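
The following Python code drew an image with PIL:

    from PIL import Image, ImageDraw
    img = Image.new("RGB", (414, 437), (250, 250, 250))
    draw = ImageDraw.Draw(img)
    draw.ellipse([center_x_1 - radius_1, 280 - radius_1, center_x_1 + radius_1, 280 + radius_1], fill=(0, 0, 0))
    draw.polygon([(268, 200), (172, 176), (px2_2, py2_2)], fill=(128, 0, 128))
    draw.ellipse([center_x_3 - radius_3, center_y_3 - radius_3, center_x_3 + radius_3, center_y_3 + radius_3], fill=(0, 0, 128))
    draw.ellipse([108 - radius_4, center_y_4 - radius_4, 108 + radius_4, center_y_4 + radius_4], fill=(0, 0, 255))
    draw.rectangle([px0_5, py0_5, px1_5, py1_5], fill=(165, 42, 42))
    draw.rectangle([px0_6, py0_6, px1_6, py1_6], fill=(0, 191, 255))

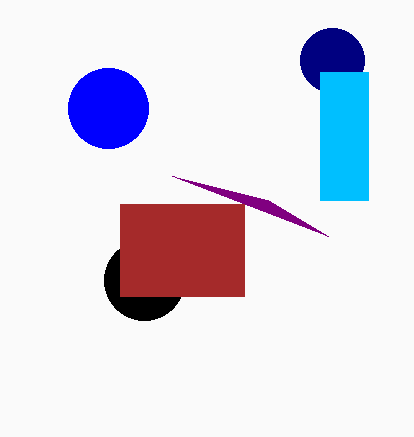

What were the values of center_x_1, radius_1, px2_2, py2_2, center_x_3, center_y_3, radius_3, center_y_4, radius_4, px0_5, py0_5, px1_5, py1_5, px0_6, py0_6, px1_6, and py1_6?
center_x_1 = 144
radius_1 = 40
px2_2 = 328
py2_2 = 236
center_x_3 = 332
center_y_3 = 60
radius_3 = 32
center_y_4 = 108
radius_4 = 40
px0_5 = 120
py0_5 = 204
px1_5 = 244
py1_5 = 296
px0_6 = 320
py0_6 = 72
px1_6 = 368
py1_6 = 200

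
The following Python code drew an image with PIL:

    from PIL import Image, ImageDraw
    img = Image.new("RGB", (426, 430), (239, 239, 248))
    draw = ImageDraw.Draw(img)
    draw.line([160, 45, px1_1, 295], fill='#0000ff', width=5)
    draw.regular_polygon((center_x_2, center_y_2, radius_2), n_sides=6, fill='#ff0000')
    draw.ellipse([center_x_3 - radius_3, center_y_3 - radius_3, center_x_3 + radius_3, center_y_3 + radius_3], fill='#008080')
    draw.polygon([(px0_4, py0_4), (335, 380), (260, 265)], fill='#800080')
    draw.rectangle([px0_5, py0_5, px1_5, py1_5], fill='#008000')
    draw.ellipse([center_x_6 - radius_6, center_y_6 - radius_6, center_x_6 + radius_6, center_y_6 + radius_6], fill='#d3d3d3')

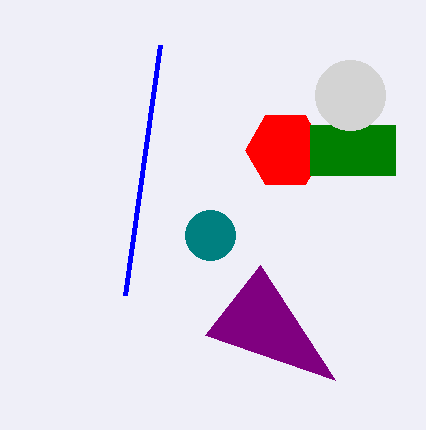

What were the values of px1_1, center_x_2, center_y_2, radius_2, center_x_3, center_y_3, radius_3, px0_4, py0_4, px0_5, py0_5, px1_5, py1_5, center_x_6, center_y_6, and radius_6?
px1_1 = 125, center_x_2 = 285, center_y_2 = 150, radius_2 = 40, center_x_3 = 210, center_y_3 = 235, radius_3 = 25, px0_4 = 205, py0_4 = 335, px0_5 = 310, py0_5 = 125, px1_5 = 395, py1_5 = 175, center_x_6 = 350, center_y_6 = 95, radius_6 = 35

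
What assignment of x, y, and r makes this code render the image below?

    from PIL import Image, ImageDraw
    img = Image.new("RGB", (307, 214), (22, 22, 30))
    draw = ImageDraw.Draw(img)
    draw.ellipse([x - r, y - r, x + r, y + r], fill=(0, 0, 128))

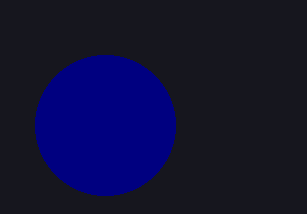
x = 105, y = 125, r = 70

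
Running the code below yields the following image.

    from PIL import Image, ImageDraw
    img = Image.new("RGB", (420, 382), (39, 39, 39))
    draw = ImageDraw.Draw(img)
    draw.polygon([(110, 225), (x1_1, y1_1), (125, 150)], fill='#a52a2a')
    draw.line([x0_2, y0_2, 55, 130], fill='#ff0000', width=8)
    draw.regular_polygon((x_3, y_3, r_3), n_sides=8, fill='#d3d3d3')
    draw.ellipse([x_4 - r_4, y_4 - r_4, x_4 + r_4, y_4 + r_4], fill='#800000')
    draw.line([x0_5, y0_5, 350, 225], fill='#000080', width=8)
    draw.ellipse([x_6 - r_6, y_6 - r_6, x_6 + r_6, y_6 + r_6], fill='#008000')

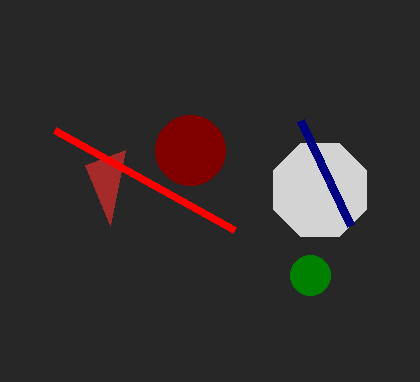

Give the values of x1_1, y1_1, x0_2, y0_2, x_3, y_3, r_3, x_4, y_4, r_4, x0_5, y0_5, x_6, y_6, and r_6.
x1_1 = 85; y1_1 = 165; x0_2 = 235; y0_2 = 230; x_3 = 320; y_3 = 190; r_3 = 50; x_4 = 190; y_4 = 150; r_4 = 35; x0_5 = 300; y0_5 = 120; x_6 = 310; y_6 = 275; r_6 = 20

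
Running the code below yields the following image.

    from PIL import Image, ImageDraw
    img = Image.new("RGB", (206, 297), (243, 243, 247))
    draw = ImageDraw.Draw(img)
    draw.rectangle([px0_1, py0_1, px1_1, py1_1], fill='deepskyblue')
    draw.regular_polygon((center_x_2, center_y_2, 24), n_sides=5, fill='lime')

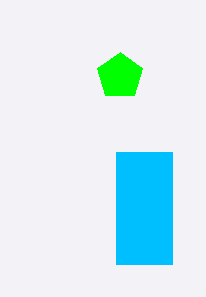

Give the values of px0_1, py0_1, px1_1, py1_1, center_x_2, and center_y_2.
px0_1 = 116
py0_1 = 152
px1_1 = 172
py1_1 = 264
center_x_2 = 120
center_y_2 = 76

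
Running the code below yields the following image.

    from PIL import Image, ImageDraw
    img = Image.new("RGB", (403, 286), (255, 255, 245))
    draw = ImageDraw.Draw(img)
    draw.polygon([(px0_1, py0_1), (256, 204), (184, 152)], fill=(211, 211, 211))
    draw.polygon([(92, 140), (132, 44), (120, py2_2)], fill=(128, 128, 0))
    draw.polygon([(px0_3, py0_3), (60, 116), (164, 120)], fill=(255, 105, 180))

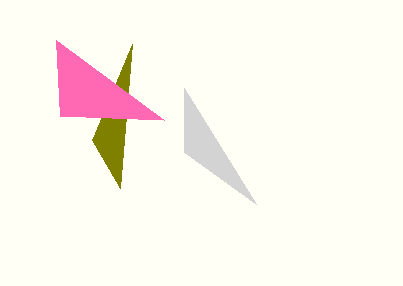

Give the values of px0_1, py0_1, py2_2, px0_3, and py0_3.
px0_1 = 184; py0_1 = 88; py2_2 = 188; px0_3 = 56; py0_3 = 40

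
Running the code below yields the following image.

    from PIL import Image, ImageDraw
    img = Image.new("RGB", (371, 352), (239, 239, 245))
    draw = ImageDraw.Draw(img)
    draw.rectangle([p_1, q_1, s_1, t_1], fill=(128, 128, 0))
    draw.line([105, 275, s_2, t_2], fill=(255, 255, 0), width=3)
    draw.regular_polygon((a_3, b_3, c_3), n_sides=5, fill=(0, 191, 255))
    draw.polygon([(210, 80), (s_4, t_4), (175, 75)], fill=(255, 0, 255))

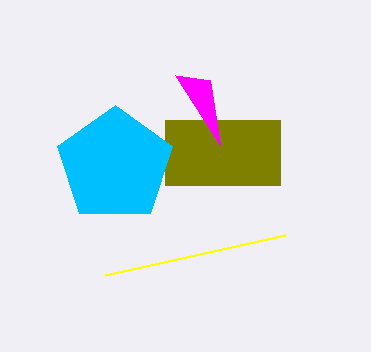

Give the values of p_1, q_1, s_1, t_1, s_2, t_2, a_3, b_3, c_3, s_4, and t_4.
p_1 = 165
q_1 = 120
s_1 = 280
t_1 = 185
s_2 = 285
t_2 = 235
a_3 = 115
b_3 = 165
c_3 = 60
s_4 = 220
t_4 = 145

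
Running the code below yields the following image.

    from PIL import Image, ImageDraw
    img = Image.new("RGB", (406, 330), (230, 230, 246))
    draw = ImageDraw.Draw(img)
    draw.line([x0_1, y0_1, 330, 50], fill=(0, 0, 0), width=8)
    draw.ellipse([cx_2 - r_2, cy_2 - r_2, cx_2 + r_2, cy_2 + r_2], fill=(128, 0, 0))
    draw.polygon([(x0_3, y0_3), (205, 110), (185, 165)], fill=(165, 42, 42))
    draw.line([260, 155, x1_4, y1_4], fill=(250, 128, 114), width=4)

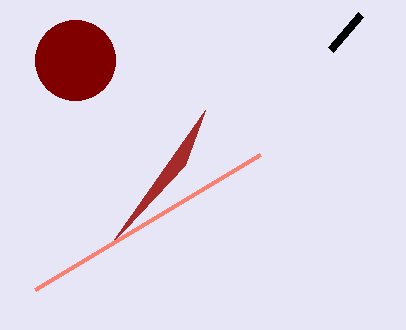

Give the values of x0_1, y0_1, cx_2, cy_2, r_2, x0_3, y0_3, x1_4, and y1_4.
x0_1 = 360; y0_1 = 15; cx_2 = 75; cy_2 = 60; r_2 = 40; x0_3 = 110; y0_3 = 245; x1_4 = 35; y1_4 = 290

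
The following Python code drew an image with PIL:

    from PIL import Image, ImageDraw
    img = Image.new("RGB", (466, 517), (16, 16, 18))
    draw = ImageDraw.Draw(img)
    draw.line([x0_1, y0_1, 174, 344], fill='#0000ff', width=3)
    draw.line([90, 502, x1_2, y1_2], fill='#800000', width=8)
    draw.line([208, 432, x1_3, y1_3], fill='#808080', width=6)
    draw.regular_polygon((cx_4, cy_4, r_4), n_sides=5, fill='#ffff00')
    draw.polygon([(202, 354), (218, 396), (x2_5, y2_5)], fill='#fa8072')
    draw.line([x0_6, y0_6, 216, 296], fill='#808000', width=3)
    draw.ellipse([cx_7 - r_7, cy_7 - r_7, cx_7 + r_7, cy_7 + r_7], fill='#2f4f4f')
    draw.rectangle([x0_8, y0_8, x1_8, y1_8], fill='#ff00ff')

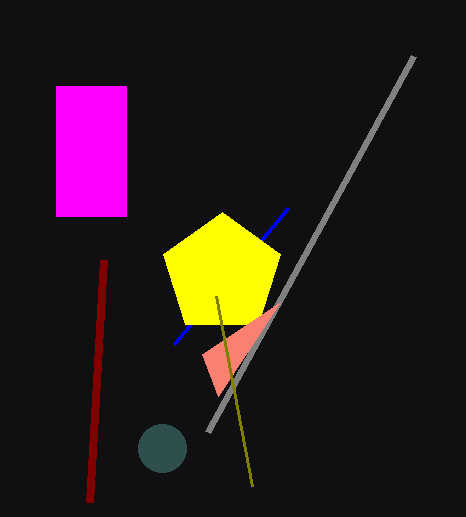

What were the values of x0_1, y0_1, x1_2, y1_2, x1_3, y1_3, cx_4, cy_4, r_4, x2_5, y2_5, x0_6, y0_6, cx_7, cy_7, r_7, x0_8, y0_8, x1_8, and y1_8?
x0_1 = 288; y0_1 = 208; x1_2 = 104; y1_2 = 260; x1_3 = 414; y1_3 = 56; cx_4 = 222; cy_4 = 274; r_4 = 62; x2_5 = 280; y2_5 = 302; x0_6 = 252; y0_6 = 486; cx_7 = 162; cy_7 = 448; r_7 = 24; x0_8 = 56; y0_8 = 86; x1_8 = 126; y1_8 = 216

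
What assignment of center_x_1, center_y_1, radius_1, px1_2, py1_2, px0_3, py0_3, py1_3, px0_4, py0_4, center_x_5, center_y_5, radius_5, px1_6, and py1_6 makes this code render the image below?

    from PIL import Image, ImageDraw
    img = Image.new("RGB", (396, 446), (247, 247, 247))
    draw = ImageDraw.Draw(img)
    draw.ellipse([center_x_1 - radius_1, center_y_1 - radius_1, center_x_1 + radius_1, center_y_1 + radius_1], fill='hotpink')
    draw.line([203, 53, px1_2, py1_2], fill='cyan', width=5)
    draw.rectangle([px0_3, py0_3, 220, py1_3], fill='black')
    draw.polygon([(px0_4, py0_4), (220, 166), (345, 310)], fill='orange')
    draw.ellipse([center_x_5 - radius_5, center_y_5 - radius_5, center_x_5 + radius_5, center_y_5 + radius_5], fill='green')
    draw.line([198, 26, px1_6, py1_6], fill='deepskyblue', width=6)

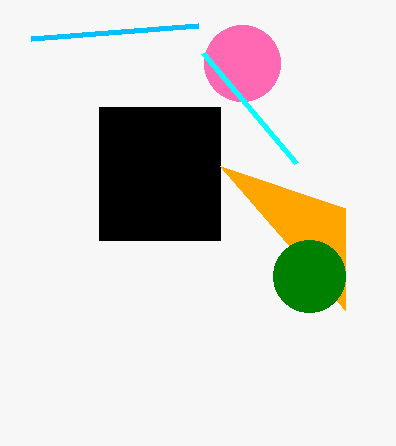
center_x_1 = 242, center_y_1 = 63, radius_1 = 38, px1_2 = 296, py1_2 = 163, px0_3 = 99, py0_3 = 107, py1_3 = 240, px0_4 = 345, py0_4 = 208, center_x_5 = 309, center_y_5 = 276, radius_5 = 36, px1_6 = 31, py1_6 = 39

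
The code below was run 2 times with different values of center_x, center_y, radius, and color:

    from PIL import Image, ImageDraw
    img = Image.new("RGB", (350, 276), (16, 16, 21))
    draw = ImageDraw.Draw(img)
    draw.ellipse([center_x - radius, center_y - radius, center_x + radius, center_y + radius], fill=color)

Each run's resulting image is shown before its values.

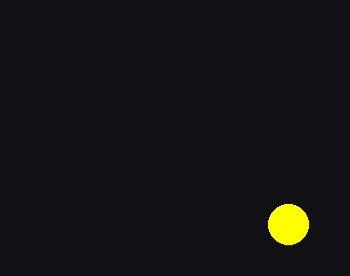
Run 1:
center_x = 288; center_y = 224; radius = 20; color = 'yellow'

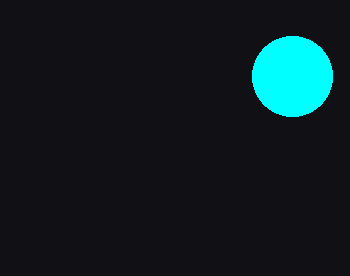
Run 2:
center_x = 292; center_y = 76; radius = 40; color = 'cyan'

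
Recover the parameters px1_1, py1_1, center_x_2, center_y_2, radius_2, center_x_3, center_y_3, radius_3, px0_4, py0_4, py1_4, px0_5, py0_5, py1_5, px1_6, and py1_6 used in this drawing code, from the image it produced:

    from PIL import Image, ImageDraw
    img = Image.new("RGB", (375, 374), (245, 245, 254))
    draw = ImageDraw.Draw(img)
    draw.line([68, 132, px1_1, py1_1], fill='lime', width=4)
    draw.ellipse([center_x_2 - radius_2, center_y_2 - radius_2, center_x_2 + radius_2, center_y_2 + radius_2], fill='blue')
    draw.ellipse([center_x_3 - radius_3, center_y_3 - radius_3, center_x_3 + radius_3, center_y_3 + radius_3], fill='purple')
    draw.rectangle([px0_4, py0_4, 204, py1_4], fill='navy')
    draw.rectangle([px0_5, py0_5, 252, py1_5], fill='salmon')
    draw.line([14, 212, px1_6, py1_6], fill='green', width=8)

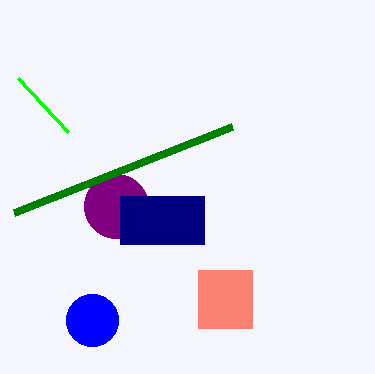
px1_1 = 18; py1_1 = 78; center_x_2 = 92; center_y_2 = 320; radius_2 = 26; center_x_3 = 116; center_y_3 = 206; radius_3 = 32; px0_4 = 120; py0_4 = 196; py1_4 = 244; px0_5 = 198; py0_5 = 270; py1_5 = 328; px1_6 = 232; py1_6 = 126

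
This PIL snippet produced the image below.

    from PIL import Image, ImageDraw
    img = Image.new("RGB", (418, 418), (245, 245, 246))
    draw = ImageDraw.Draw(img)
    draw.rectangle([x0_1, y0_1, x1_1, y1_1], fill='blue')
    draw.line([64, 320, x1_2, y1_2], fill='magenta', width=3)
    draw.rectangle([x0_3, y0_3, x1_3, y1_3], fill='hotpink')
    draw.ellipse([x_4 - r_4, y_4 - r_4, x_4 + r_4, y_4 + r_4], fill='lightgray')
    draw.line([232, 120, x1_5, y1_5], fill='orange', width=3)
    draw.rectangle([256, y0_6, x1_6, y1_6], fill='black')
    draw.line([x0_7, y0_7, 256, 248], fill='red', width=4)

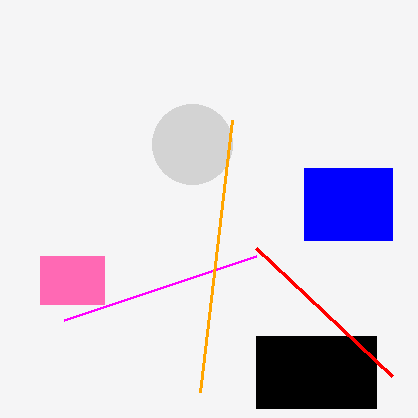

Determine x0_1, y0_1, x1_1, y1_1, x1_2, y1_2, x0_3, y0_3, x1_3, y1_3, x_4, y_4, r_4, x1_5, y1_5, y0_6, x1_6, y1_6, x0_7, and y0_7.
x0_1 = 304
y0_1 = 168
x1_1 = 392
y1_1 = 240
x1_2 = 256
y1_2 = 256
x0_3 = 40
y0_3 = 256
x1_3 = 104
y1_3 = 304
x_4 = 192
y_4 = 144
r_4 = 40
x1_5 = 200
y1_5 = 392
y0_6 = 336
x1_6 = 376
y1_6 = 408
x0_7 = 392
y0_7 = 376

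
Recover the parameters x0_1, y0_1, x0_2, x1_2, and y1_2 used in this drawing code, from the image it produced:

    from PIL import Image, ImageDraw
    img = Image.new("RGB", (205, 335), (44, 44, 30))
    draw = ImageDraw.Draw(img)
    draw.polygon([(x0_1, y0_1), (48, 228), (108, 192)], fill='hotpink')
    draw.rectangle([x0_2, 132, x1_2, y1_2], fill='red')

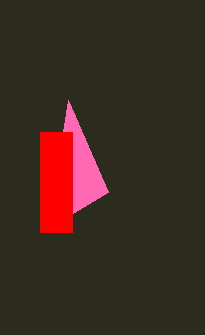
x0_1 = 68, y0_1 = 100, x0_2 = 40, x1_2 = 72, y1_2 = 232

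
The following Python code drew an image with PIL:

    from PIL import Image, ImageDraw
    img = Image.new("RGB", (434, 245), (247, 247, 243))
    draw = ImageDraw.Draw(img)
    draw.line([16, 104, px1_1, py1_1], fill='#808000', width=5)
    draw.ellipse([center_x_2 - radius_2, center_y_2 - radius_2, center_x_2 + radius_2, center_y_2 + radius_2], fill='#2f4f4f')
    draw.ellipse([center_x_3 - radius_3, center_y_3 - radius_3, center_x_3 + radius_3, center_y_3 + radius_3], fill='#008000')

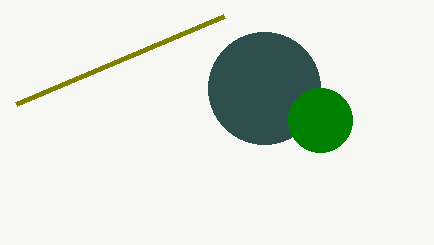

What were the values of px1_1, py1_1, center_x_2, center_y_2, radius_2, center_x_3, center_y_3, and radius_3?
px1_1 = 224; py1_1 = 16; center_x_2 = 264; center_y_2 = 88; radius_2 = 56; center_x_3 = 320; center_y_3 = 120; radius_3 = 32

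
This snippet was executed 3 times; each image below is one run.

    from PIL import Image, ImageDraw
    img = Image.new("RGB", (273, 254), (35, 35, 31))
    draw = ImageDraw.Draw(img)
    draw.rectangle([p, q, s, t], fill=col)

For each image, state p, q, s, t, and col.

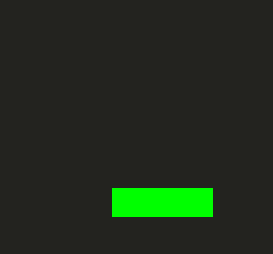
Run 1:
p = 112
q = 188
s = 212
t = 216
col = 'lime'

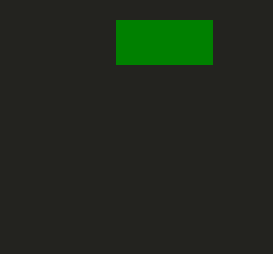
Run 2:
p = 116
q = 20
s = 212
t = 64
col = 'green'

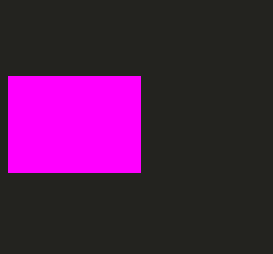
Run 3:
p = 8, q = 76, s = 140, t = 172, col = 'magenta'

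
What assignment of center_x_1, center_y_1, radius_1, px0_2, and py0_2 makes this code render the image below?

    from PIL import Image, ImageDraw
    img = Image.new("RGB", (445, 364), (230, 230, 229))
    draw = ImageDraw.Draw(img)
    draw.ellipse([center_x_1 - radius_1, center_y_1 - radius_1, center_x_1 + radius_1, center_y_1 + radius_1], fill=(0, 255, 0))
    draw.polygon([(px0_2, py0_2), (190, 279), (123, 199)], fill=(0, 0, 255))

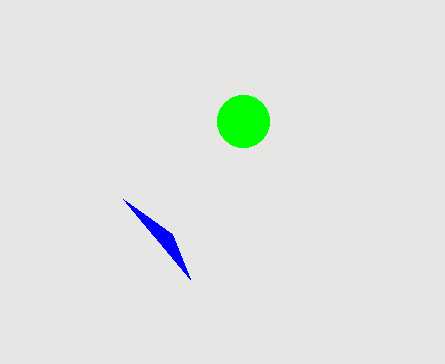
center_x_1 = 243
center_y_1 = 121
radius_1 = 26
px0_2 = 172
py0_2 = 234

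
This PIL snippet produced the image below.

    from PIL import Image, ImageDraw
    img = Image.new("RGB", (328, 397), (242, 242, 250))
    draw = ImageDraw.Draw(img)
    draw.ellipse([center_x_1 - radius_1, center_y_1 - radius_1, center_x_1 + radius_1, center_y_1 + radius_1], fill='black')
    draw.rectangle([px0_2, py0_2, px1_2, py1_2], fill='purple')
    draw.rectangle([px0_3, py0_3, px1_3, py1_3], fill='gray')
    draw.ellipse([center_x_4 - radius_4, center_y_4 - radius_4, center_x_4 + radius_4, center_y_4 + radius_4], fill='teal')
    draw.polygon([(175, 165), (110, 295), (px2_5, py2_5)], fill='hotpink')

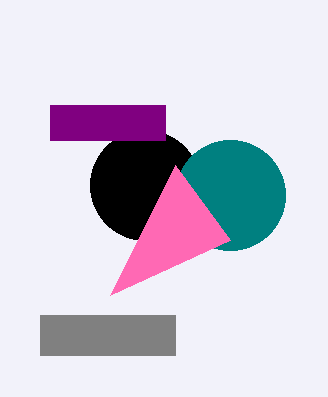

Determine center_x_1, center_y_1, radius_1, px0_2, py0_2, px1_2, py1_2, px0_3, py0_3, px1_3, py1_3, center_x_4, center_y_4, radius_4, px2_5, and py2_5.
center_x_1 = 145; center_y_1 = 185; radius_1 = 55; px0_2 = 50; py0_2 = 105; px1_2 = 165; py1_2 = 140; px0_3 = 40; py0_3 = 315; px1_3 = 175; py1_3 = 355; center_x_4 = 230; center_y_4 = 195; radius_4 = 55; px2_5 = 230; py2_5 = 240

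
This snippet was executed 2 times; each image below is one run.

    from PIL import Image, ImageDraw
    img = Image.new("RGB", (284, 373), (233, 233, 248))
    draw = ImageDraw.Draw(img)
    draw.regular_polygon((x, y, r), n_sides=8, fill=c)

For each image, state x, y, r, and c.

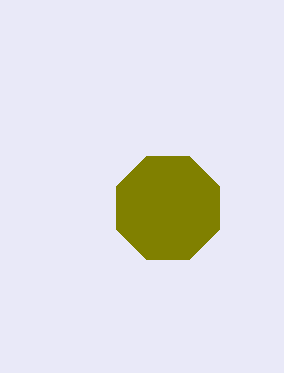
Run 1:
x = 168
y = 208
r = 56
c = 'olive'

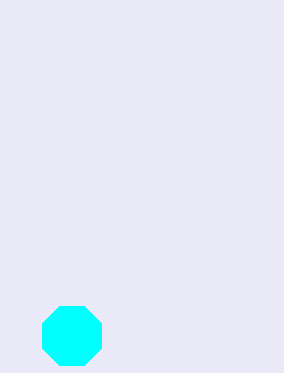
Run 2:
x = 72
y = 336
r = 32
c = 'cyan'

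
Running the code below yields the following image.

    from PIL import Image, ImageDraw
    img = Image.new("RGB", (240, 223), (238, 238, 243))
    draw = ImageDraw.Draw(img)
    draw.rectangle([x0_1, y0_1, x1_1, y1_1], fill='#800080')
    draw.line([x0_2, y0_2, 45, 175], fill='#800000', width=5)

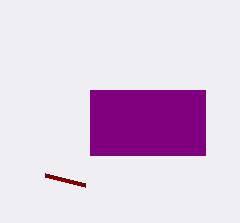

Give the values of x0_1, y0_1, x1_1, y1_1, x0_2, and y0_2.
x0_1 = 90
y0_1 = 90
x1_1 = 205
y1_1 = 155
x0_2 = 85
y0_2 = 185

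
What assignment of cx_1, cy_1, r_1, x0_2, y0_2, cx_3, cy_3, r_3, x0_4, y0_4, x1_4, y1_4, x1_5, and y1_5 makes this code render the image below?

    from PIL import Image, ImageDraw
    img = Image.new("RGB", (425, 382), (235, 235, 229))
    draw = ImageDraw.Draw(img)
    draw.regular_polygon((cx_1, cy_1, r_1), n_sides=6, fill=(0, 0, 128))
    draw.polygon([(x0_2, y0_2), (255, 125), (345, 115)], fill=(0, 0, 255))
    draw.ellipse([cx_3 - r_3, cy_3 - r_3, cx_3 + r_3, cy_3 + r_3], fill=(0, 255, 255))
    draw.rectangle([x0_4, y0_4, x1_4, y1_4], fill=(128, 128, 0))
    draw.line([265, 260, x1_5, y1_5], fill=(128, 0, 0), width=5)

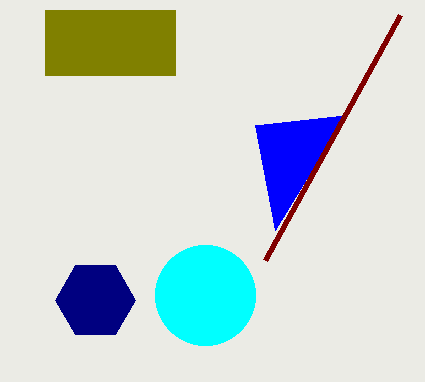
cx_1 = 95, cy_1 = 300, r_1 = 40, x0_2 = 275, y0_2 = 230, cx_3 = 205, cy_3 = 295, r_3 = 50, x0_4 = 45, y0_4 = 10, x1_4 = 175, y1_4 = 75, x1_5 = 400, y1_5 = 15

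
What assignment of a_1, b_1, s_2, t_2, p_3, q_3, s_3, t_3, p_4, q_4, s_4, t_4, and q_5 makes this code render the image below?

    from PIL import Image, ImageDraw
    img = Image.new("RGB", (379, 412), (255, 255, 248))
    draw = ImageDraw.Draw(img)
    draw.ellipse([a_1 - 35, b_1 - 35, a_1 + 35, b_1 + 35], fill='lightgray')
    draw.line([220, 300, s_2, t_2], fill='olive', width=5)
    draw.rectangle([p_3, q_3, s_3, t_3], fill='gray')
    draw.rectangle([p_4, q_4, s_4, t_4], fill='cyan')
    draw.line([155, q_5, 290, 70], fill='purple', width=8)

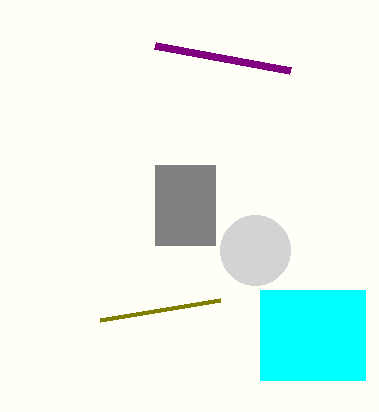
a_1 = 255, b_1 = 250, s_2 = 100, t_2 = 320, p_3 = 155, q_3 = 165, s_3 = 215, t_3 = 245, p_4 = 260, q_4 = 290, s_4 = 365, t_4 = 380, q_5 = 45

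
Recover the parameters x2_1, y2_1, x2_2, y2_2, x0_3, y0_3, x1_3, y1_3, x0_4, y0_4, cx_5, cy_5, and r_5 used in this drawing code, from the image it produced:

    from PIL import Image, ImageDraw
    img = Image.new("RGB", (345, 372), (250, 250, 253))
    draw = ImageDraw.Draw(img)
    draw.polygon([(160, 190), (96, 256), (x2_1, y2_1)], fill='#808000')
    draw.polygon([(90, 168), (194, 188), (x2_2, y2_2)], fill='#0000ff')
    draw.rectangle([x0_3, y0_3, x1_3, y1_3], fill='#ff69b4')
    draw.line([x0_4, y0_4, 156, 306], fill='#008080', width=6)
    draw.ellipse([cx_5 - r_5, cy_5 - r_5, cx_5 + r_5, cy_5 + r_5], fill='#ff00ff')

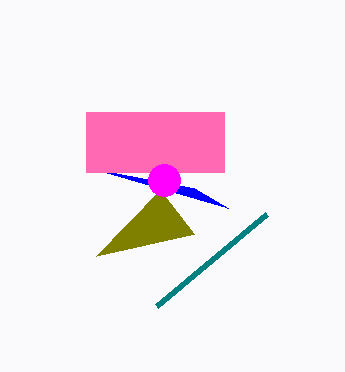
x2_1 = 194, y2_1 = 234, x2_2 = 228, y2_2 = 208, x0_3 = 86, y0_3 = 112, x1_3 = 224, y1_3 = 172, x0_4 = 266, y0_4 = 214, cx_5 = 164, cy_5 = 180, r_5 = 16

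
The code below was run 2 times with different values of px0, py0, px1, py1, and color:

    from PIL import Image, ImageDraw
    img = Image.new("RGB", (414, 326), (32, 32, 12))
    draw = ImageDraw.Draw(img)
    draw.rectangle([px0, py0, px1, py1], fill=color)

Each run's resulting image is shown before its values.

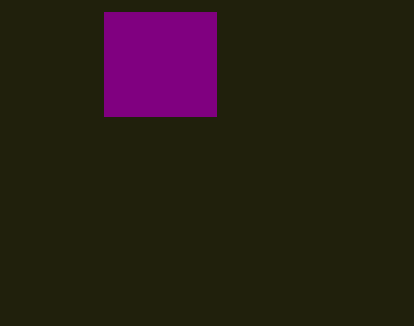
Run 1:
px0 = 104, py0 = 12, px1 = 216, py1 = 116, color = 'purple'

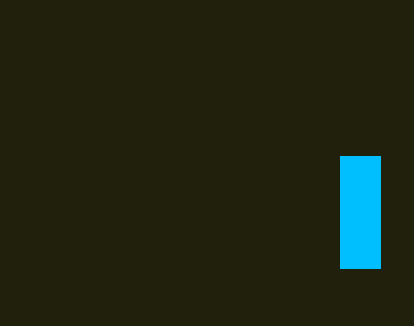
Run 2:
px0 = 340
py0 = 156
px1 = 380
py1 = 268
color = 'deepskyblue'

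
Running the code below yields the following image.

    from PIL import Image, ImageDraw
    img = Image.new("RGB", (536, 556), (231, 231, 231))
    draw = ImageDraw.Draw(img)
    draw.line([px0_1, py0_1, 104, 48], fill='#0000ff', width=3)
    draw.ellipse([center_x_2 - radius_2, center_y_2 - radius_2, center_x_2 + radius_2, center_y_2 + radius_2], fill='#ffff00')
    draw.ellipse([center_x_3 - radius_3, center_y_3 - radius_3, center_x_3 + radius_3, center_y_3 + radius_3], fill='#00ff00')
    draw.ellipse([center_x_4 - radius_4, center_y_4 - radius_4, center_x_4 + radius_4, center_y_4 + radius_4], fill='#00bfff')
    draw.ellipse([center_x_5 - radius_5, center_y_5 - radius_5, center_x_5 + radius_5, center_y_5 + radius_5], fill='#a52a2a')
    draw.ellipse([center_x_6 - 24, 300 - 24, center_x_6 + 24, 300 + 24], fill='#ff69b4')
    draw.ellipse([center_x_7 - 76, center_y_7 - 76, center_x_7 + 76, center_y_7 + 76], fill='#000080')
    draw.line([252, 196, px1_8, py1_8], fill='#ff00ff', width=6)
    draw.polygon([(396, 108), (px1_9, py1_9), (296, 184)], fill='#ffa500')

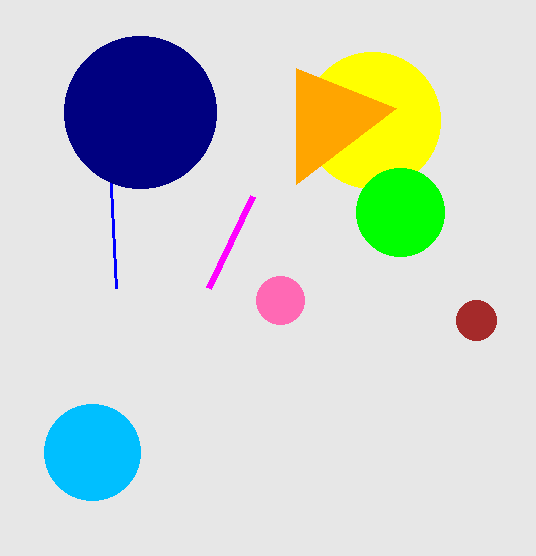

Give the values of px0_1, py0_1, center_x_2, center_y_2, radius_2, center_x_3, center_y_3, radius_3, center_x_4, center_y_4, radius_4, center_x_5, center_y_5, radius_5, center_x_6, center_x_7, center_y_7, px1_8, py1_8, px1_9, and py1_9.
px0_1 = 116; py0_1 = 288; center_x_2 = 372; center_y_2 = 120; radius_2 = 68; center_x_3 = 400; center_y_3 = 212; radius_3 = 44; center_x_4 = 92; center_y_4 = 452; radius_4 = 48; center_x_5 = 476; center_y_5 = 320; radius_5 = 20; center_x_6 = 280; center_x_7 = 140; center_y_7 = 112; px1_8 = 208; py1_8 = 288; px1_9 = 296; py1_9 = 68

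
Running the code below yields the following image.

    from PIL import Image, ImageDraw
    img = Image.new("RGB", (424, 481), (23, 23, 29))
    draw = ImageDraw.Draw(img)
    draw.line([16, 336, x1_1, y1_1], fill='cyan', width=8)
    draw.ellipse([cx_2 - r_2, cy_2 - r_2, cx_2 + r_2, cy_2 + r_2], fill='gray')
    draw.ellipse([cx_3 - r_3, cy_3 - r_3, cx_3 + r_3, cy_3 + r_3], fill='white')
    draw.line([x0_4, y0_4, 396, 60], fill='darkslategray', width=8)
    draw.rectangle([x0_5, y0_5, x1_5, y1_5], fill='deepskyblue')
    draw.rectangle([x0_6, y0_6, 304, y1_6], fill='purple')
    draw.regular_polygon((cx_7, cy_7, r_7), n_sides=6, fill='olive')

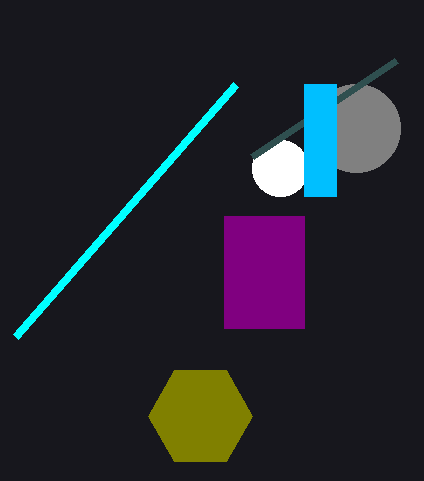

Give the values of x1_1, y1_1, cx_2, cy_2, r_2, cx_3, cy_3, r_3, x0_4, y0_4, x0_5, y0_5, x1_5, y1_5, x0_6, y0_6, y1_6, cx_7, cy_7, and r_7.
x1_1 = 236; y1_1 = 84; cx_2 = 356; cy_2 = 128; r_2 = 44; cx_3 = 280; cy_3 = 168; r_3 = 28; x0_4 = 252; y0_4 = 156; x0_5 = 304; y0_5 = 84; x1_5 = 336; y1_5 = 196; x0_6 = 224; y0_6 = 216; y1_6 = 328; cx_7 = 200; cy_7 = 416; r_7 = 52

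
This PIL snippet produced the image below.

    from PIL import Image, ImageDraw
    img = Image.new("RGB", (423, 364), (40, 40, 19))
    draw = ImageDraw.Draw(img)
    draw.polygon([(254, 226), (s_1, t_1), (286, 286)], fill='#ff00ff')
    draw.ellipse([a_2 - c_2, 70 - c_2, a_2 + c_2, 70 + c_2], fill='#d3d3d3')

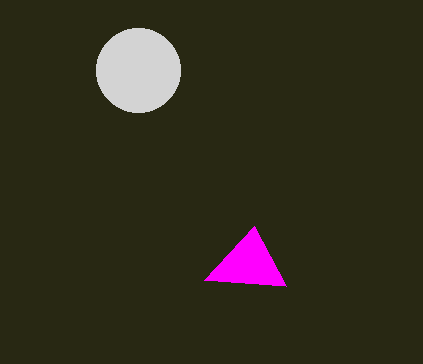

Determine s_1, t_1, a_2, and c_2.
s_1 = 204
t_1 = 280
a_2 = 138
c_2 = 42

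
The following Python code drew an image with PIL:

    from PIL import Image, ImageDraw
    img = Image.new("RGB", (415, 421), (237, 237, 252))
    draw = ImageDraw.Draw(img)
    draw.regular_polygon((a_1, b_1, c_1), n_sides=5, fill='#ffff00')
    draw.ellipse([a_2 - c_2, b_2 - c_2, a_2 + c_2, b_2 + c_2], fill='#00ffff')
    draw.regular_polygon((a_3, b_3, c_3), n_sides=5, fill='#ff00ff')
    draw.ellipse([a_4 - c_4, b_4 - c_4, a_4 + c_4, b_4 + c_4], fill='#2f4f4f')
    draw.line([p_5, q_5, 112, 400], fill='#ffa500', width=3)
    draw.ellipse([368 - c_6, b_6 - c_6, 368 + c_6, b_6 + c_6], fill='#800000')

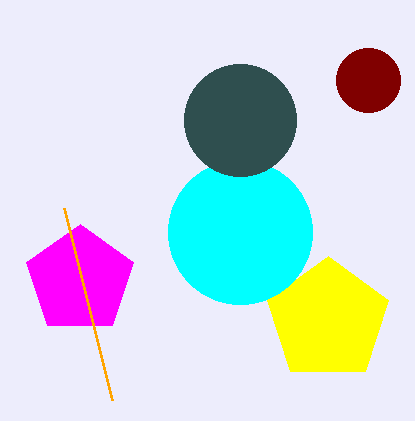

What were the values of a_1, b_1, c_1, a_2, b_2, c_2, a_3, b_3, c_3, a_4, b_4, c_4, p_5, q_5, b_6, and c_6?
a_1 = 328
b_1 = 320
c_1 = 64
a_2 = 240
b_2 = 232
c_2 = 72
a_3 = 80
b_3 = 280
c_3 = 56
a_4 = 240
b_4 = 120
c_4 = 56
p_5 = 64
q_5 = 208
b_6 = 80
c_6 = 32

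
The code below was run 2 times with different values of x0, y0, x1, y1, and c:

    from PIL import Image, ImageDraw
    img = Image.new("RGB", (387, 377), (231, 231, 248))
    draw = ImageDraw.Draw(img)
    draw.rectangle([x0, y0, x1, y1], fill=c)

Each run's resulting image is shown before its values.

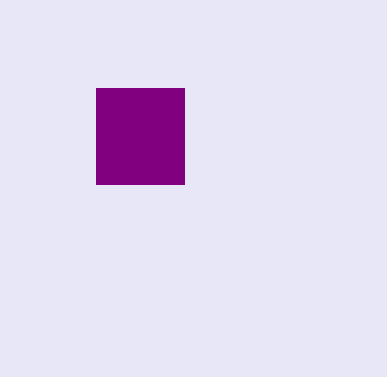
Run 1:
x0 = 96; y0 = 88; x1 = 184; y1 = 184; c = 'purple'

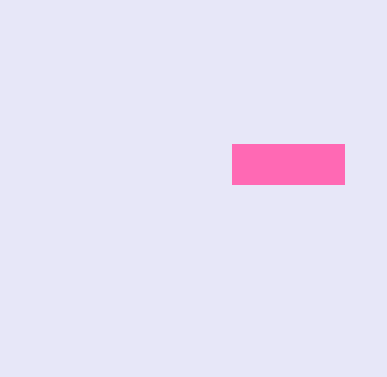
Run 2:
x0 = 232; y0 = 144; x1 = 344; y1 = 184; c = 'hotpink'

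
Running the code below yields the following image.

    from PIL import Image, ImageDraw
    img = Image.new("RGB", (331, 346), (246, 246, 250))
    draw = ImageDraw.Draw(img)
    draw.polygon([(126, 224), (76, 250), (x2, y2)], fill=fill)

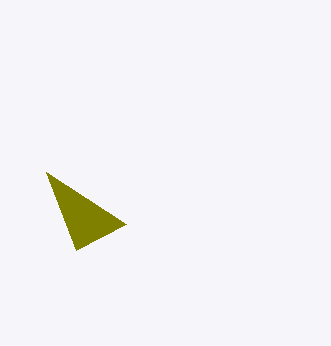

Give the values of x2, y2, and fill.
x2 = 46
y2 = 172
fill = 'olive'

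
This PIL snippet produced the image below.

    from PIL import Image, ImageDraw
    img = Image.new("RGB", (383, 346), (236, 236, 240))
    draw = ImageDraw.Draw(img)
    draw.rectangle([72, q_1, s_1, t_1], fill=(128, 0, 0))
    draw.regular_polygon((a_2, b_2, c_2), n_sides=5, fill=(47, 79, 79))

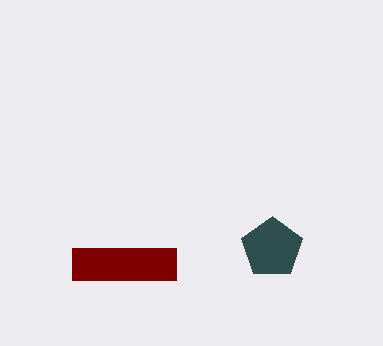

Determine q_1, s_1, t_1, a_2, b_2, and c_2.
q_1 = 248; s_1 = 176; t_1 = 280; a_2 = 272; b_2 = 248; c_2 = 32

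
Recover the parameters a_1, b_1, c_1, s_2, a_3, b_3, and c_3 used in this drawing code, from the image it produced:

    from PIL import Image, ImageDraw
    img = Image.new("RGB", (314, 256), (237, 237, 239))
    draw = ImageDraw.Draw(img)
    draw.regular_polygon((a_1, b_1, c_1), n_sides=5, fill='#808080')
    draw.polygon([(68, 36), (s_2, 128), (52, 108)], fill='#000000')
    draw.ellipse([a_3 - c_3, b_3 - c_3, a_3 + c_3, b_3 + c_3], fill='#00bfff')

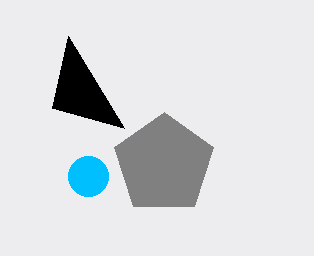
a_1 = 164; b_1 = 164; c_1 = 52; s_2 = 124; a_3 = 88; b_3 = 176; c_3 = 20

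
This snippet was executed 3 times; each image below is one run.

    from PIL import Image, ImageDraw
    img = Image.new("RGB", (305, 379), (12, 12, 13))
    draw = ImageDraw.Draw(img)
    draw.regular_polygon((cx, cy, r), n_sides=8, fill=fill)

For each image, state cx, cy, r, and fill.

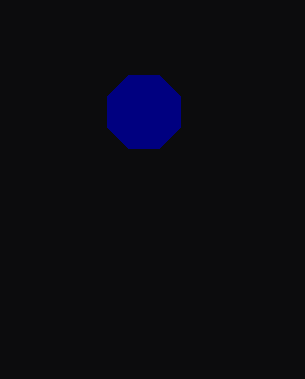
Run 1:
cx = 144, cy = 112, r = 40, fill = 'navy'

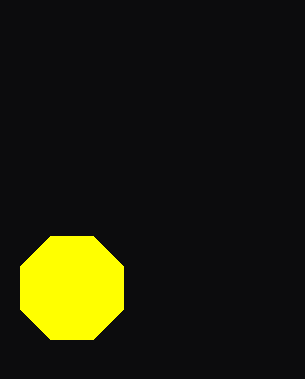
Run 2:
cx = 72, cy = 288, r = 56, fill = 'yellow'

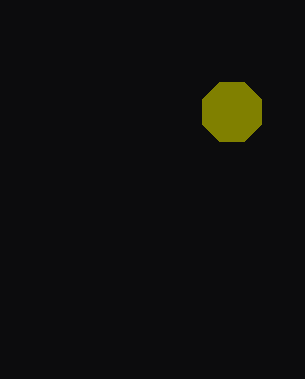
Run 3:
cx = 232
cy = 112
r = 32
fill = 'olive'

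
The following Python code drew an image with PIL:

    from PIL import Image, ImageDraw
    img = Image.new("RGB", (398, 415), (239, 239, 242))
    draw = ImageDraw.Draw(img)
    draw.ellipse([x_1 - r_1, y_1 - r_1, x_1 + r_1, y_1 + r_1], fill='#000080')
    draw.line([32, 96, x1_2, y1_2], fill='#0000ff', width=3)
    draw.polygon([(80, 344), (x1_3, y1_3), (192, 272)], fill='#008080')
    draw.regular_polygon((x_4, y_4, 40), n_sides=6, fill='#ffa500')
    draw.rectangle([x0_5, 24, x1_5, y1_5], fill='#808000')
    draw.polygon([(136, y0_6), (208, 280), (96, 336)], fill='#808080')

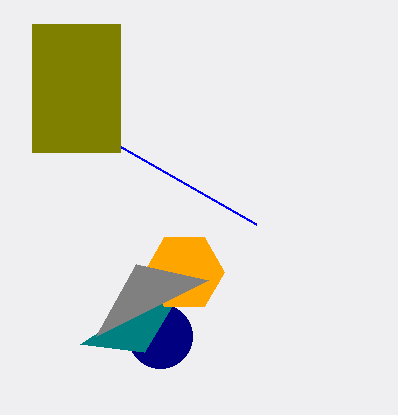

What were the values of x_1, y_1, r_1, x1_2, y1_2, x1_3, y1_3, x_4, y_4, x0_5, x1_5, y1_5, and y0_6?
x_1 = 160
y_1 = 336
r_1 = 32
x1_2 = 256
y1_2 = 224
x1_3 = 144
y1_3 = 352
x_4 = 184
y_4 = 272
x0_5 = 32
x1_5 = 120
y1_5 = 152
y0_6 = 264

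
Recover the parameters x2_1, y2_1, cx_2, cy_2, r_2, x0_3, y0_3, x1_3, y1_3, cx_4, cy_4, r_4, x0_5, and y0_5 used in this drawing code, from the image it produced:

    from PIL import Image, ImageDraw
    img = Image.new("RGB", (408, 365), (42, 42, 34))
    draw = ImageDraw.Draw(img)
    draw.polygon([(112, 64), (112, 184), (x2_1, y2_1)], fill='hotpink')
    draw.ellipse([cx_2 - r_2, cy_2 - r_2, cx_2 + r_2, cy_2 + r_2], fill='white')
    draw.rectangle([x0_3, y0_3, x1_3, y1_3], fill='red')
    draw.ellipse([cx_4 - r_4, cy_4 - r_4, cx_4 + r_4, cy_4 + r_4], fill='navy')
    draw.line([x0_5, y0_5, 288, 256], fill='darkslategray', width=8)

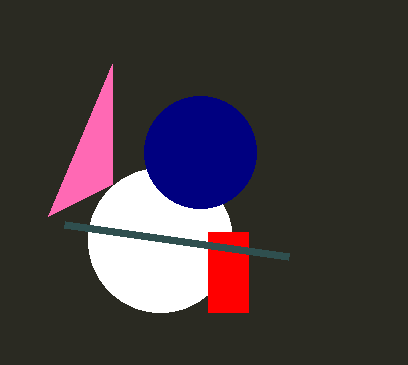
x2_1 = 48, y2_1 = 216, cx_2 = 160, cy_2 = 240, r_2 = 72, x0_3 = 208, y0_3 = 232, x1_3 = 248, y1_3 = 312, cx_4 = 200, cy_4 = 152, r_4 = 56, x0_5 = 64, y0_5 = 224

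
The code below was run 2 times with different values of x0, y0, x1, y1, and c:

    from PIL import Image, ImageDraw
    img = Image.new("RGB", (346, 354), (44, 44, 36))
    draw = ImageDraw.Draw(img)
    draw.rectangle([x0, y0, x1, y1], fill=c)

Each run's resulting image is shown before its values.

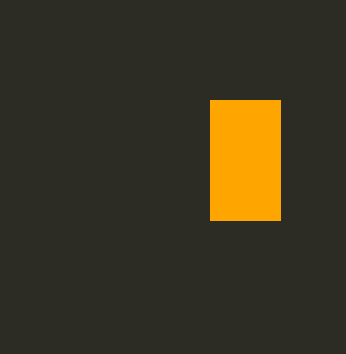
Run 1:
x0 = 210, y0 = 100, x1 = 280, y1 = 220, c = 'orange'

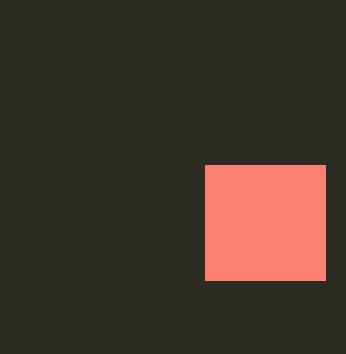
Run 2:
x0 = 205, y0 = 165, x1 = 325, y1 = 280, c = 'salmon'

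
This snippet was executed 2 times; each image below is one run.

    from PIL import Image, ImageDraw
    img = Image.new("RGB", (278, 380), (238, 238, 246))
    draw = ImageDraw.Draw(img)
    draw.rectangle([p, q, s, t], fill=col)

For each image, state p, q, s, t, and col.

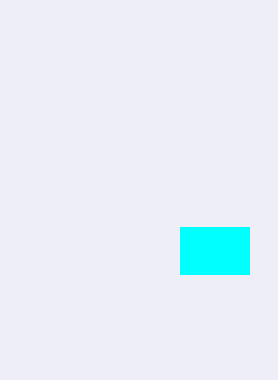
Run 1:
p = 180, q = 227, s = 249, t = 274, col = 'cyan'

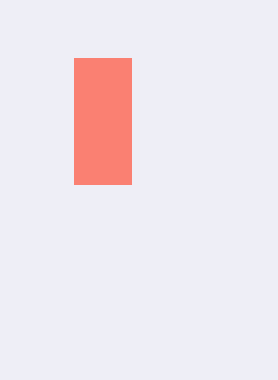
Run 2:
p = 74, q = 58, s = 131, t = 184, col = 'salmon'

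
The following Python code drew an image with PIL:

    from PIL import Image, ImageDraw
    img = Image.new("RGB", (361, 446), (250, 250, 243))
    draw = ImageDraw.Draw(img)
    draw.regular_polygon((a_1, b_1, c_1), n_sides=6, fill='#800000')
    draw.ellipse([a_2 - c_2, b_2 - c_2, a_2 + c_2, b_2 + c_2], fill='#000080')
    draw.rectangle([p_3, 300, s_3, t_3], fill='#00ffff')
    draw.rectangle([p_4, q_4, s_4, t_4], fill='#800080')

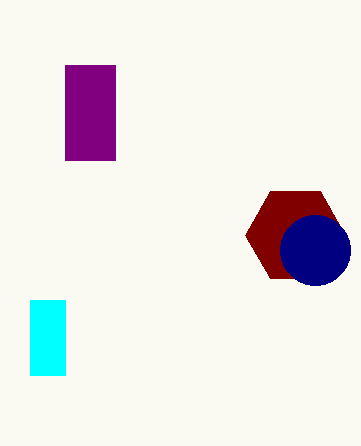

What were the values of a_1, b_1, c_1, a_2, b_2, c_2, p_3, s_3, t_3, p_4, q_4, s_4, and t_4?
a_1 = 295
b_1 = 235
c_1 = 50
a_2 = 315
b_2 = 250
c_2 = 35
p_3 = 30
s_3 = 65
t_3 = 375
p_4 = 65
q_4 = 65
s_4 = 115
t_4 = 160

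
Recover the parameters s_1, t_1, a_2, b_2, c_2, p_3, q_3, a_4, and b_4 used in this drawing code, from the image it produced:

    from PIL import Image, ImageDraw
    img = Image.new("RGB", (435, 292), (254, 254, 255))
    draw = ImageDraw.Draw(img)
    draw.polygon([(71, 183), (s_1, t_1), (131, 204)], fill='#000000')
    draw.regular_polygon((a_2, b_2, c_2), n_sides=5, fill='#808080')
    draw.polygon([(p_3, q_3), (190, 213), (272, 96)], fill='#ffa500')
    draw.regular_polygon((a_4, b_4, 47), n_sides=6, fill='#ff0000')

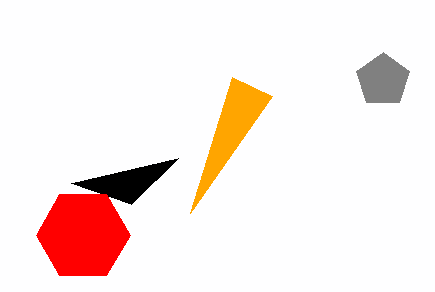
s_1 = 178; t_1 = 158; a_2 = 383; b_2 = 80; c_2 = 28; p_3 = 232; q_3 = 77; a_4 = 83; b_4 = 235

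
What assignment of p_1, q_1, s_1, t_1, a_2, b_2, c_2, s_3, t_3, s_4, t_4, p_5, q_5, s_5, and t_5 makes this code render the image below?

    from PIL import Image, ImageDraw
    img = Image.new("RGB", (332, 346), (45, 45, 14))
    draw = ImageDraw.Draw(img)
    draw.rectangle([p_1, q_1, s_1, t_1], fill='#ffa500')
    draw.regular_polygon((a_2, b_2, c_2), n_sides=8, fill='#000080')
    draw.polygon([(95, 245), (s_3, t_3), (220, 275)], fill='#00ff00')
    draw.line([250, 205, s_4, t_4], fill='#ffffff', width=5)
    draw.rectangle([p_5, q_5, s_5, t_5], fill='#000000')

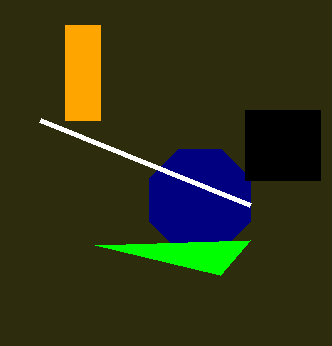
p_1 = 65; q_1 = 25; s_1 = 100; t_1 = 120; a_2 = 200; b_2 = 200; c_2 = 55; s_3 = 250; t_3 = 240; s_4 = 40; t_4 = 120; p_5 = 245; q_5 = 110; s_5 = 320; t_5 = 180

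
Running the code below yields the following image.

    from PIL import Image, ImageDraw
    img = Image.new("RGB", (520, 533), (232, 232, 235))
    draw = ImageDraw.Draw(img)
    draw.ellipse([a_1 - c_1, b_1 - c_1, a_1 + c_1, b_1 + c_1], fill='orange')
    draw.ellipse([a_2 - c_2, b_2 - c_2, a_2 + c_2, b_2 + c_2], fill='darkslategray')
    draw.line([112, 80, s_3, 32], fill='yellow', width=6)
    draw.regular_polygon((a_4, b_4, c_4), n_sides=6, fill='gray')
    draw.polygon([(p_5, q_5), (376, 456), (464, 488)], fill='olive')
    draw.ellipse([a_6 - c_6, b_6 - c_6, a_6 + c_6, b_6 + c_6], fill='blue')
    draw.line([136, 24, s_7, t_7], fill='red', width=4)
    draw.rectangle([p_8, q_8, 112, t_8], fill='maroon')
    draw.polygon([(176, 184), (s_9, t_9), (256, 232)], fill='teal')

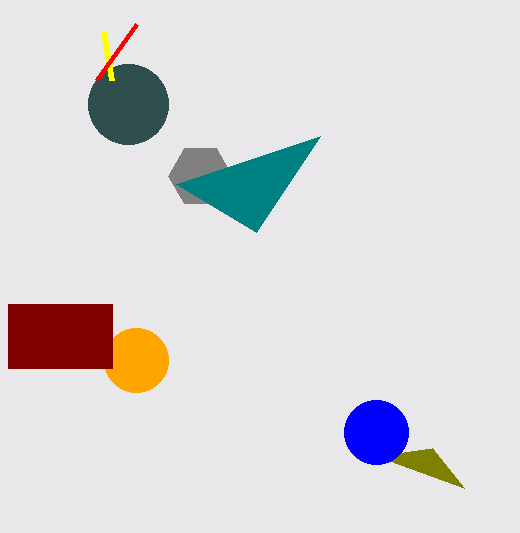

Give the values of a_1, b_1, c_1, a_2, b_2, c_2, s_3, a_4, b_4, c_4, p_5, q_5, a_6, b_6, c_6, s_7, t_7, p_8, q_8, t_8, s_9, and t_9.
a_1 = 136; b_1 = 360; c_1 = 32; a_2 = 128; b_2 = 104; c_2 = 40; s_3 = 104; a_4 = 200; b_4 = 176; c_4 = 32; p_5 = 432; q_5 = 448; a_6 = 376; b_6 = 432; c_6 = 32; s_7 = 96; t_7 = 80; p_8 = 8; q_8 = 304; t_8 = 368; s_9 = 320; t_9 = 136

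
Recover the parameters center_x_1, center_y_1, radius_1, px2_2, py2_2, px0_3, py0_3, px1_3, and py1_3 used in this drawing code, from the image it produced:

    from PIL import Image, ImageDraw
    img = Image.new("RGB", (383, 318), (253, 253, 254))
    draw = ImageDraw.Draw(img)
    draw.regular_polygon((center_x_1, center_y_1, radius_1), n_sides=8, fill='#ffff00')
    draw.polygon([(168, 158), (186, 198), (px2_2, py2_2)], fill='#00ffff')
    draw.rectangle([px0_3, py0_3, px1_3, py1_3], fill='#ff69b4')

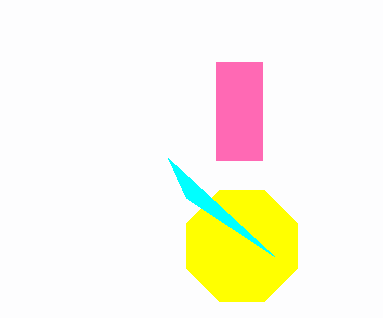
center_x_1 = 242, center_y_1 = 246, radius_1 = 60, px2_2 = 274, py2_2 = 256, px0_3 = 216, py0_3 = 62, px1_3 = 262, py1_3 = 160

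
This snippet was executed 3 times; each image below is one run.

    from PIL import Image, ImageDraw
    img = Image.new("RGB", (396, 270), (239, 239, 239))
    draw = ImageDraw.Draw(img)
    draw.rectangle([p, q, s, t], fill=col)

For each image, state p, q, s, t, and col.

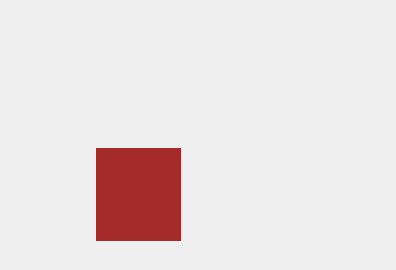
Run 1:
p = 96
q = 148
s = 180
t = 240
col = 'brown'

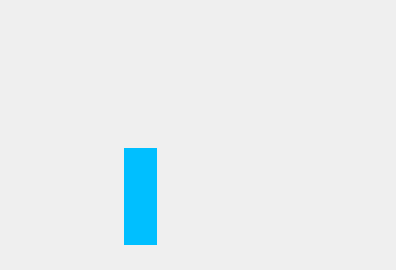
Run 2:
p = 124, q = 148, s = 156, t = 244, col = 'deepskyblue'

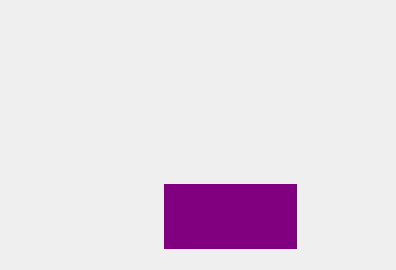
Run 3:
p = 164; q = 184; s = 296; t = 248; col = 'purple'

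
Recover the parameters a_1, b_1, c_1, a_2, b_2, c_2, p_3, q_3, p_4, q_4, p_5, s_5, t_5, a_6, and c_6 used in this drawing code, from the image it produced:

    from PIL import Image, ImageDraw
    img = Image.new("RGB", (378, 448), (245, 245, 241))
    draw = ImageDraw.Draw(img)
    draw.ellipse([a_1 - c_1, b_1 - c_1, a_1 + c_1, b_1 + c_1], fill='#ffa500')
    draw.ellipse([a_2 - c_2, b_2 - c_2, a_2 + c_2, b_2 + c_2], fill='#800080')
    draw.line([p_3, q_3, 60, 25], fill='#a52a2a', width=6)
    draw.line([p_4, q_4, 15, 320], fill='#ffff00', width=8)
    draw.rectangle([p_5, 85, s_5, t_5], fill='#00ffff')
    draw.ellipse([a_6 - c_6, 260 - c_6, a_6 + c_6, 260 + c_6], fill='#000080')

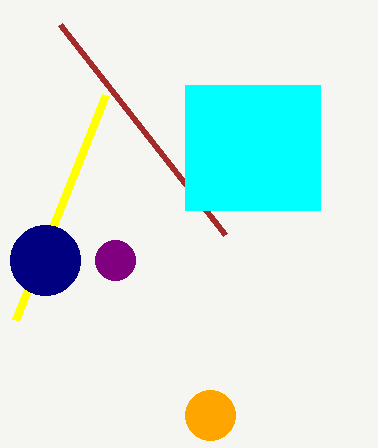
a_1 = 210; b_1 = 415; c_1 = 25; a_2 = 115; b_2 = 260; c_2 = 20; p_3 = 225; q_3 = 235; p_4 = 105; q_4 = 95; p_5 = 185; s_5 = 320; t_5 = 210; a_6 = 45; c_6 = 35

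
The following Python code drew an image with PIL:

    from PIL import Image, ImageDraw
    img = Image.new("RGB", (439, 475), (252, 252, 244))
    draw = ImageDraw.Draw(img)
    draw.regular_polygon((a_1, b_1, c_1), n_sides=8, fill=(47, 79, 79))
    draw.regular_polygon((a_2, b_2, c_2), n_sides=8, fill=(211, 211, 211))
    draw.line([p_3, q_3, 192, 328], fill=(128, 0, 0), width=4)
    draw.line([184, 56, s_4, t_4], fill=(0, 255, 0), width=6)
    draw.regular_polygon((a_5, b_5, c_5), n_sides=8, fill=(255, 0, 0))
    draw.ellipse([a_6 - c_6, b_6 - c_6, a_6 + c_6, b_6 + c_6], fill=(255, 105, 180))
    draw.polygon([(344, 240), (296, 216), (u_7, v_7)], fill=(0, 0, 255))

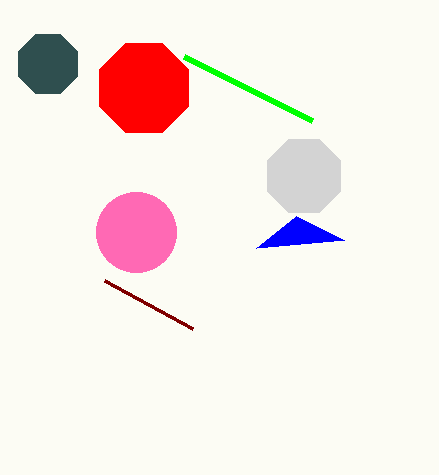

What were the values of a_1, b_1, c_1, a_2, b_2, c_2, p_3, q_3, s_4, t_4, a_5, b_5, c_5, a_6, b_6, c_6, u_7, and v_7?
a_1 = 48, b_1 = 64, c_1 = 32, a_2 = 304, b_2 = 176, c_2 = 40, p_3 = 104, q_3 = 280, s_4 = 312, t_4 = 120, a_5 = 144, b_5 = 88, c_5 = 48, a_6 = 136, b_6 = 232, c_6 = 40, u_7 = 256, v_7 = 248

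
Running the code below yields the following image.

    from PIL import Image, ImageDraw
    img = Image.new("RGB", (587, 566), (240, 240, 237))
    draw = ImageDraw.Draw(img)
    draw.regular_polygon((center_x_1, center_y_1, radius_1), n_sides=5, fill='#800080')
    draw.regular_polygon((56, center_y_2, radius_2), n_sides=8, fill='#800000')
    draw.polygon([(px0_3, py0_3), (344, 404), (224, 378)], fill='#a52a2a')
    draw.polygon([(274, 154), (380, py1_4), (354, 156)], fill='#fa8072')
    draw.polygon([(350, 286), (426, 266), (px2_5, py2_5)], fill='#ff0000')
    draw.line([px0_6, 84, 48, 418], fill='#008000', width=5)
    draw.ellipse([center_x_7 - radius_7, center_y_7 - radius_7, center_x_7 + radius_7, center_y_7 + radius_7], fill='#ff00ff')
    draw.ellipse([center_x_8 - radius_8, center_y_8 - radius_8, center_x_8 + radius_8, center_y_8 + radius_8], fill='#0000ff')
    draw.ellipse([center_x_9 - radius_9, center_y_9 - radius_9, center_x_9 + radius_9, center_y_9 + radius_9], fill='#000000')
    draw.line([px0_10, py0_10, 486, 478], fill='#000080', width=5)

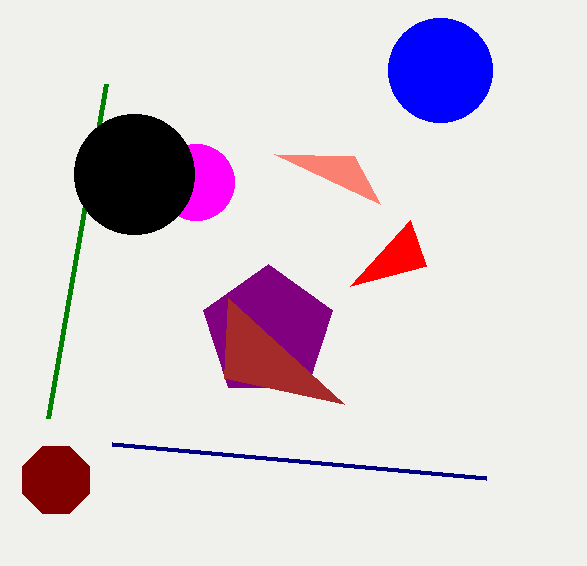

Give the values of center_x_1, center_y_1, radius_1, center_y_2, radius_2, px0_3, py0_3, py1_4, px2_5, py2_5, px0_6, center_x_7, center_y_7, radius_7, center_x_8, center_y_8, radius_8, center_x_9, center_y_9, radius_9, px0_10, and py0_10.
center_x_1 = 268, center_y_1 = 332, radius_1 = 68, center_y_2 = 480, radius_2 = 36, px0_3 = 228, py0_3 = 298, py1_4 = 204, px2_5 = 410, py2_5 = 220, px0_6 = 106, center_x_7 = 196, center_y_7 = 182, radius_7 = 38, center_x_8 = 440, center_y_8 = 70, radius_8 = 52, center_x_9 = 134, center_y_9 = 174, radius_9 = 60, px0_10 = 112, py0_10 = 444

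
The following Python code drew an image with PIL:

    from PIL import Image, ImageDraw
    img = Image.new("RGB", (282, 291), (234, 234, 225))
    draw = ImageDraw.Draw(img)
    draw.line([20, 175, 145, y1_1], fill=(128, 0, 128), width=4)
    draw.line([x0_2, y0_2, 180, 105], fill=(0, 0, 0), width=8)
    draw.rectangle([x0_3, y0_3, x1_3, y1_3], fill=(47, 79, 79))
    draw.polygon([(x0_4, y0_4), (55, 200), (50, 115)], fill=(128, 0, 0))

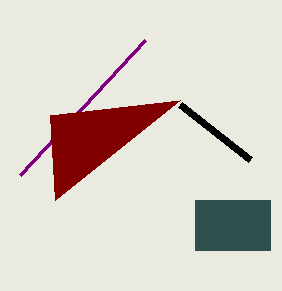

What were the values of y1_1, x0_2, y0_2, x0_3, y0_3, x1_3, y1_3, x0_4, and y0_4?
y1_1 = 40; x0_2 = 250; y0_2 = 160; x0_3 = 195; y0_3 = 200; x1_3 = 270; y1_3 = 250; x0_4 = 180; y0_4 = 100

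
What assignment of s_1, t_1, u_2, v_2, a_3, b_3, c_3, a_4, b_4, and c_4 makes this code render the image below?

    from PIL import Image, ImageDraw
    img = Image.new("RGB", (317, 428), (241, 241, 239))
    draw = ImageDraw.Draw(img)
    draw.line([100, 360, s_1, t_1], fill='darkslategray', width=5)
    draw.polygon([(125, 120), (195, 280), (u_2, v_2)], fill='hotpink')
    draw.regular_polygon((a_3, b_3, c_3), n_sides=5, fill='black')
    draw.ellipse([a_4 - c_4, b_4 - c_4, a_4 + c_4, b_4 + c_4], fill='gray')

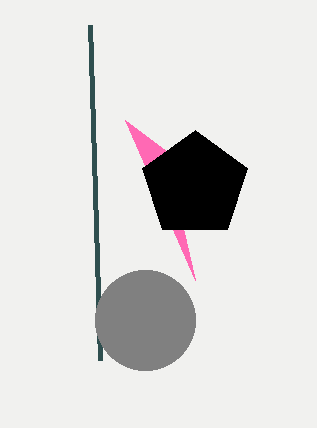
s_1 = 90; t_1 = 25; u_2 = 165; v_2 = 150; a_3 = 195; b_3 = 185; c_3 = 55; a_4 = 145; b_4 = 320; c_4 = 50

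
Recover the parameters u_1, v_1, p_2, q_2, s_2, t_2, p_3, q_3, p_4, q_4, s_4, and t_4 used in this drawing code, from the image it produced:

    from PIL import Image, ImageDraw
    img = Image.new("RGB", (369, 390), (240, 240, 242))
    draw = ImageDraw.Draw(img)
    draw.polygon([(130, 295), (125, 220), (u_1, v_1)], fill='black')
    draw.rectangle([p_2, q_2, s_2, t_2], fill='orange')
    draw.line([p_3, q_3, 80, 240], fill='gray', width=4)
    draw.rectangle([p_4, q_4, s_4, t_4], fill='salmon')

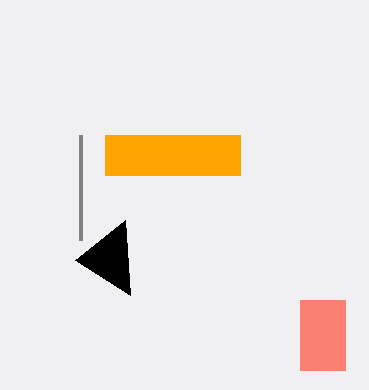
u_1 = 75; v_1 = 260; p_2 = 105; q_2 = 135; s_2 = 240; t_2 = 175; p_3 = 80; q_3 = 135; p_4 = 300; q_4 = 300; s_4 = 345; t_4 = 370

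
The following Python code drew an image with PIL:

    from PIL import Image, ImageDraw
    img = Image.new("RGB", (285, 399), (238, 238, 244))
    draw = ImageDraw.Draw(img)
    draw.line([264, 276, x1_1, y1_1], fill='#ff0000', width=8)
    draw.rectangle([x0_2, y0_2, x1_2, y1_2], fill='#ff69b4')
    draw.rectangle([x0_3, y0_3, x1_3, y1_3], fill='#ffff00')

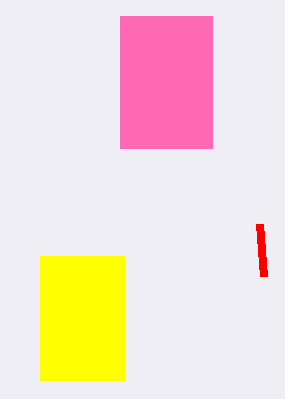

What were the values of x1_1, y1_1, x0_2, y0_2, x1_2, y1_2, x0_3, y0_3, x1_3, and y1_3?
x1_1 = 260; y1_1 = 224; x0_2 = 120; y0_2 = 16; x1_2 = 212; y1_2 = 148; x0_3 = 40; y0_3 = 256; x1_3 = 124; y1_3 = 380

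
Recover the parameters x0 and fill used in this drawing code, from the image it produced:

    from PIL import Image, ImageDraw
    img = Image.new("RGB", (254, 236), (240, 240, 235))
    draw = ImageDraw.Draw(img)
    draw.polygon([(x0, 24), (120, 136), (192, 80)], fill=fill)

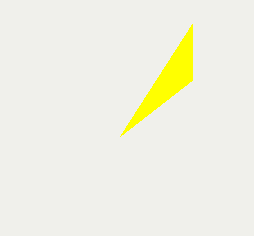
x0 = 192, fill = 'yellow'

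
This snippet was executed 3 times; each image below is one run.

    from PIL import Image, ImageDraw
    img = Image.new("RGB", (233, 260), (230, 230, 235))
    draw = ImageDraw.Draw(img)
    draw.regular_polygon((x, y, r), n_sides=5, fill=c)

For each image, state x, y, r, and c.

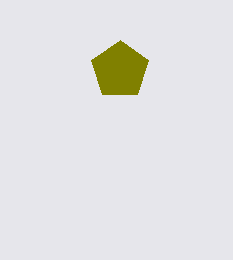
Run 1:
x = 120
y = 70
r = 30
c = 'olive'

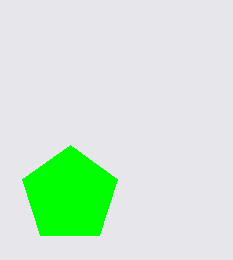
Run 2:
x = 70; y = 195; r = 50; c = 'lime'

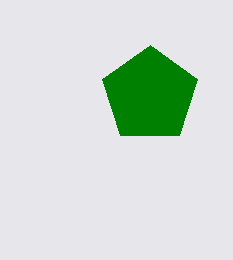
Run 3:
x = 150, y = 95, r = 50, c = 'green'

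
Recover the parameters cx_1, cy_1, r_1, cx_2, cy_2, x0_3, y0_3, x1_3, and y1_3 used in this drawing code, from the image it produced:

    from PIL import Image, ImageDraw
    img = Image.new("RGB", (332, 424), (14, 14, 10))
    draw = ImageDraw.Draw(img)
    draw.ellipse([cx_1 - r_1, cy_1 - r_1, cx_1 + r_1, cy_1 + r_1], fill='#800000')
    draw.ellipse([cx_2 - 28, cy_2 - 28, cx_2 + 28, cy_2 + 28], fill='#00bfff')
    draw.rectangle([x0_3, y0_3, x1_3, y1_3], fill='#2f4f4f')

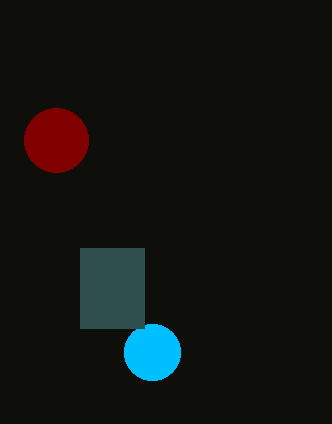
cx_1 = 56; cy_1 = 140; r_1 = 32; cx_2 = 152; cy_2 = 352; x0_3 = 80; y0_3 = 248; x1_3 = 144; y1_3 = 328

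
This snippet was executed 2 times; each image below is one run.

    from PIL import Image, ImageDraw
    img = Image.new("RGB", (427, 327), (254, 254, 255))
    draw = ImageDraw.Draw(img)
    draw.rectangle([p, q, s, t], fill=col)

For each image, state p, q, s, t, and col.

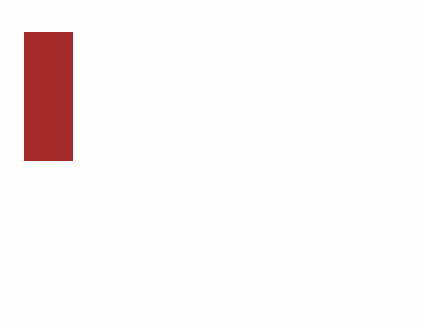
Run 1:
p = 24; q = 32; s = 72; t = 160; col = 'brown'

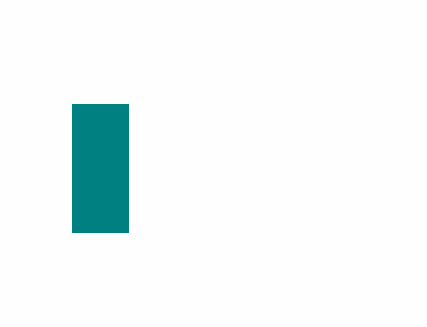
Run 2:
p = 72, q = 104, s = 128, t = 232, col = 'teal'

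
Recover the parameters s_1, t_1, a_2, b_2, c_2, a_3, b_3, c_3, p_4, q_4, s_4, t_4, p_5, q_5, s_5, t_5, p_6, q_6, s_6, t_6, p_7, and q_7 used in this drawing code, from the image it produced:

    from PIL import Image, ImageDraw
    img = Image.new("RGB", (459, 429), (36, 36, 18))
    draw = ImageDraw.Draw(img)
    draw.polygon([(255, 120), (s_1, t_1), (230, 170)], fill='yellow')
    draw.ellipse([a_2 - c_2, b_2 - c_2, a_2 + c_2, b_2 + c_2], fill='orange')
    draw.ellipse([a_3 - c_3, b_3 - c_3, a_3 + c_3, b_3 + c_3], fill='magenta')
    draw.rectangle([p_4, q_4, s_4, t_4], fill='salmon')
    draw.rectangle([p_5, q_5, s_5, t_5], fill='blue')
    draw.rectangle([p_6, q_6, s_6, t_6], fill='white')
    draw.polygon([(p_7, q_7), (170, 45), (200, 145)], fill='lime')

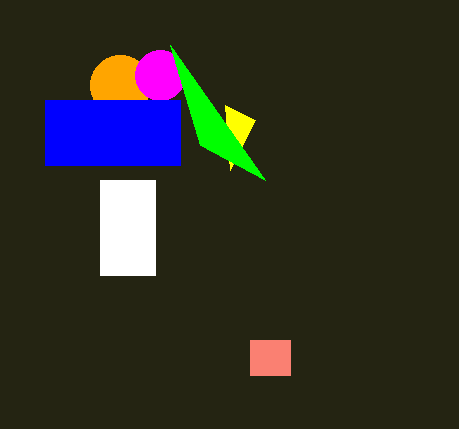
s_1 = 225
t_1 = 105
a_2 = 120
b_2 = 85
c_2 = 30
a_3 = 160
b_3 = 75
c_3 = 25
p_4 = 250
q_4 = 340
s_4 = 290
t_4 = 375
p_5 = 45
q_5 = 100
s_5 = 180
t_5 = 165
p_6 = 100
q_6 = 180
s_6 = 155
t_6 = 275
p_7 = 265
q_7 = 180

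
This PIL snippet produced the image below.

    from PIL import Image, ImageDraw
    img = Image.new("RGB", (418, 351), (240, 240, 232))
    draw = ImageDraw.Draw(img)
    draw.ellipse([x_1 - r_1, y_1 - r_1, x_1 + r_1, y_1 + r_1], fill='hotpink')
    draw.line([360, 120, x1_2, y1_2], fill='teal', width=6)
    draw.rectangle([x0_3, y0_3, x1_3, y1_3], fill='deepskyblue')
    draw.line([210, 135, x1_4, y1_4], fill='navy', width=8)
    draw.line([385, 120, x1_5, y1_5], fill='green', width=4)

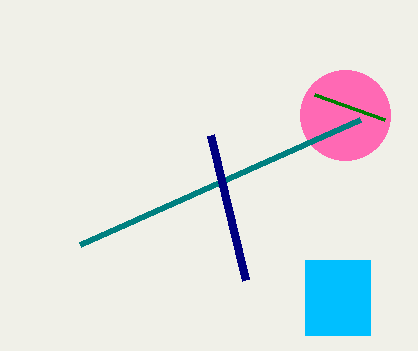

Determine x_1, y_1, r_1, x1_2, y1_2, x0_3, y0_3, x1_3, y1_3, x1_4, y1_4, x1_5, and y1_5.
x_1 = 345
y_1 = 115
r_1 = 45
x1_2 = 80
y1_2 = 245
x0_3 = 305
y0_3 = 260
x1_3 = 370
y1_3 = 335
x1_4 = 245
y1_4 = 280
x1_5 = 315
y1_5 = 95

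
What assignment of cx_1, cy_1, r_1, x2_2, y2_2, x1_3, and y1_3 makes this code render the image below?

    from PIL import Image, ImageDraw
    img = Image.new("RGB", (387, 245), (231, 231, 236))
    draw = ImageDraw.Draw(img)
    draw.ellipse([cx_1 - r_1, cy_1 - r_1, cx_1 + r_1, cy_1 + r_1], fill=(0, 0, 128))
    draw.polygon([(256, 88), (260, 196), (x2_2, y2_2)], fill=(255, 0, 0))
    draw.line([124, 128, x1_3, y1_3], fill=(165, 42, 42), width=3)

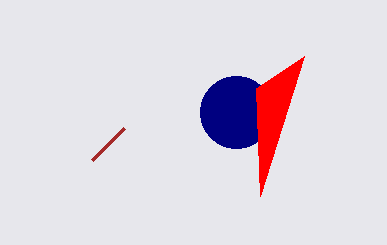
cx_1 = 236, cy_1 = 112, r_1 = 36, x2_2 = 304, y2_2 = 56, x1_3 = 92, y1_3 = 160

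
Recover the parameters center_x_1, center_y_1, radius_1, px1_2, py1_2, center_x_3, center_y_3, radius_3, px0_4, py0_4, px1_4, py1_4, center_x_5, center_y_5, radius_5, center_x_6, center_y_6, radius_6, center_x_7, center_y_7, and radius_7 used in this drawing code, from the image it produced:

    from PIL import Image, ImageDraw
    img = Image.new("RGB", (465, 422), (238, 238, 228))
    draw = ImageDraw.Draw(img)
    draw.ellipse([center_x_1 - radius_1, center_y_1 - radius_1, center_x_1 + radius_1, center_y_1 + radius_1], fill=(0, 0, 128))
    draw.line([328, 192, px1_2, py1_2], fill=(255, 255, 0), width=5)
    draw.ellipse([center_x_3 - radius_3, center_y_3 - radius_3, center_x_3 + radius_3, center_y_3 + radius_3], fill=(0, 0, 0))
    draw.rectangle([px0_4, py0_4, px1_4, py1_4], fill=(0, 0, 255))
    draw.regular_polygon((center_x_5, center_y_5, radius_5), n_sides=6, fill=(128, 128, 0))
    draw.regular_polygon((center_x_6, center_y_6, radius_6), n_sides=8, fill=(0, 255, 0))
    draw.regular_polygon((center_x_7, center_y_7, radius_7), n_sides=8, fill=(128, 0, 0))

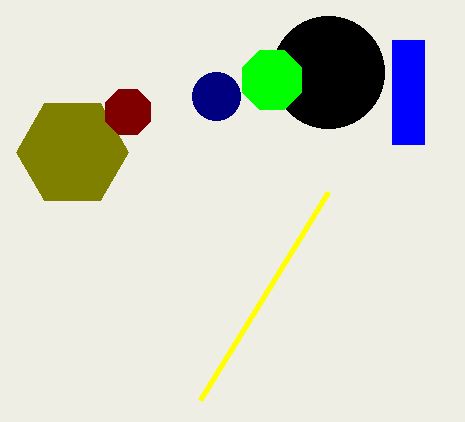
center_x_1 = 216
center_y_1 = 96
radius_1 = 24
px1_2 = 200
py1_2 = 400
center_x_3 = 328
center_y_3 = 72
radius_3 = 56
px0_4 = 392
py0_4 = 40
px1_4 = 424
py1_4 = 144
center_x_5 = 72
center_y_5 = 152
radius_5 = 56
center_x_6 = 272
center_y_6 = 80
radius_6 = 32
center_x_7 = 128
center_y_7 = 112
radius_7 = 24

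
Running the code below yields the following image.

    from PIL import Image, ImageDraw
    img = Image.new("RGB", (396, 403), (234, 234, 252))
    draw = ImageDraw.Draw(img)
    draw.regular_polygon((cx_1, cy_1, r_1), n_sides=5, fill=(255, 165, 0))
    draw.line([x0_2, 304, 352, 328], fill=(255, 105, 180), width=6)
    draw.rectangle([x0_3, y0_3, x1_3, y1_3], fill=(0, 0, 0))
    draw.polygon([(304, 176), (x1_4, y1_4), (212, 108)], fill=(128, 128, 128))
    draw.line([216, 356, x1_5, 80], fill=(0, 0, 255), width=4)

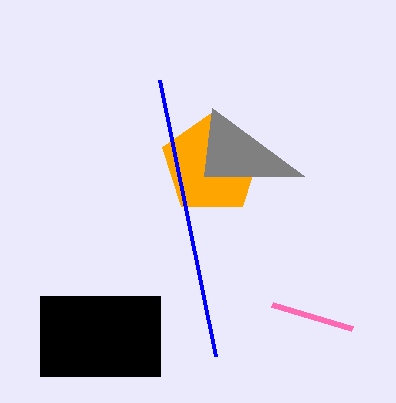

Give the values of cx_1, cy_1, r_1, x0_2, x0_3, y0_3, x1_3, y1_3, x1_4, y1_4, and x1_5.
cx_1 = 212, cy_1 = 164, r_1 = 52, x0_2 = 272, x0_3 = 40, y0_3 = 296, x1_3 = 160, y1_3 = 376, x1_4 = 204, y1_4 = 176, x1_5 = 160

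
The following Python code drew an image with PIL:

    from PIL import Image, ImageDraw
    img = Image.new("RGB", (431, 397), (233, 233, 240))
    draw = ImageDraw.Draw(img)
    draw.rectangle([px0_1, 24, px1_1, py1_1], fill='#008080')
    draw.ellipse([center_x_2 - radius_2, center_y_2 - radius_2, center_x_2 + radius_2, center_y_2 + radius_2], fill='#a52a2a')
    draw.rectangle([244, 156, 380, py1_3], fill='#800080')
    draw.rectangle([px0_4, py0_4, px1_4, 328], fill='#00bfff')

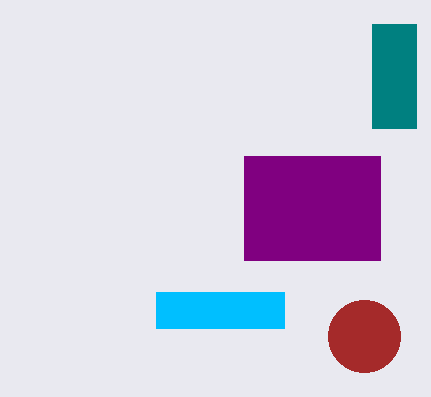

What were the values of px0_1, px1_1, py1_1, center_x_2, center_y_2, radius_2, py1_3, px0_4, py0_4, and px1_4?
px0_1 = 372; px1_1 = 416; py1_1 = 128; center_x_2 = 364; center_y_2 = 336; radius_2 = 36; py1_3 = 260; px0_4 = 156; py0_4 = 292; px1_4 = 284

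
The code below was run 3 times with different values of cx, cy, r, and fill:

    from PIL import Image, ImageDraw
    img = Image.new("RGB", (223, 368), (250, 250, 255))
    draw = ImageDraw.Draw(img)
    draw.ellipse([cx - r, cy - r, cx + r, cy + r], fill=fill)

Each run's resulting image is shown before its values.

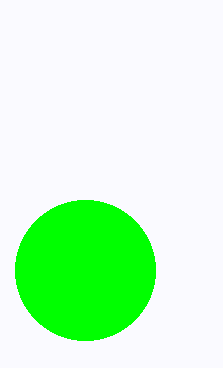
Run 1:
cx = 85; cy = 270; r = 70; fill = 'lime'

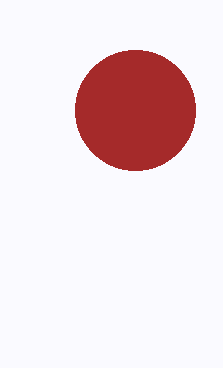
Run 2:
cx = 135, cy = 110, r = 60, fill = 'brown'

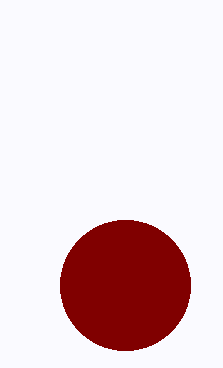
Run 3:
cx = 125; cy = 285; r = 65; fill = 'maroon'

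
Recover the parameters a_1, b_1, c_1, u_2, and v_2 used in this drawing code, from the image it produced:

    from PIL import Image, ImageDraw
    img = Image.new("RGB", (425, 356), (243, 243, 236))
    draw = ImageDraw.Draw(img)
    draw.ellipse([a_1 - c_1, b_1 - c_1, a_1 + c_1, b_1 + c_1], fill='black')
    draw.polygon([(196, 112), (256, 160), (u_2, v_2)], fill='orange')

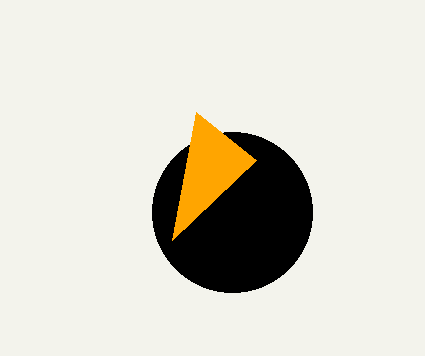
a_1 = 232
b_1 = 212
c_1 = 80
u_2 = 172
v_2 = 240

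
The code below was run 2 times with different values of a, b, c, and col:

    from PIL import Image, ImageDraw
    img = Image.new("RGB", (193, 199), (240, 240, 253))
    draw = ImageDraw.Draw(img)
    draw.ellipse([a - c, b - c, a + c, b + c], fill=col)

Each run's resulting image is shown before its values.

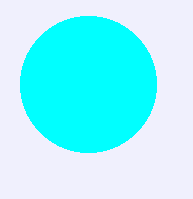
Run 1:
a = 88, b = 84, c = 68, col = 'cyan'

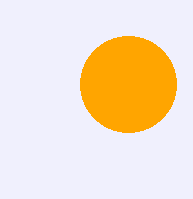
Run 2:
a = 128; b = 84; c = 48; col = 'orange'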